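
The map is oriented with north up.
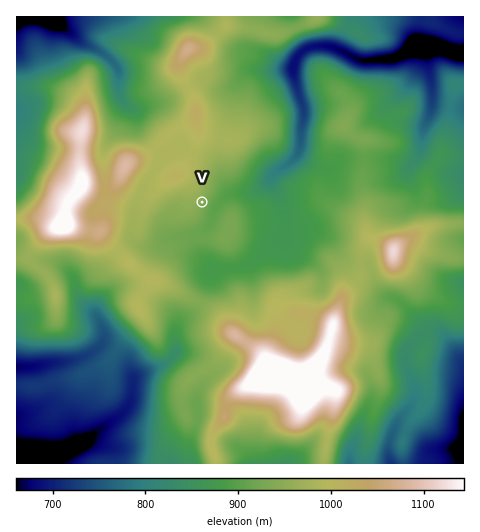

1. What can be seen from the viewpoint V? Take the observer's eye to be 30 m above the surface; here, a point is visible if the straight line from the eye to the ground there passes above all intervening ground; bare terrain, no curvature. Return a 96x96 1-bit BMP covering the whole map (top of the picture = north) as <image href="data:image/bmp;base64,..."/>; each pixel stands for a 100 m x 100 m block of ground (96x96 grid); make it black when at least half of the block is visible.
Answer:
<image width="96" height="96" href="data:image/bmp;base64,Qk2+BAAAAAAAAD4AAAAoAAAAYAAAAGAAAAABAAEAAAAAAIAEAAATCwAAEwsAAAIAAAAAAAAA////AAAAAAAAAAAAAAAAAAAAAAAAAAAAAAAAAAAAAAAAAAAAAAAAAAAAAAAAAAAAAAAAAAAAAAAAAAAAAAAAAAAAAAAAAAAAAYAAAAAAAAAAAAAAAMAAAAAAAAAAAAAAAMAAAAAAAAAAAAAAAOAAAAAAAAAAAAAAAHAAAAAAAAAAAAAAADgAAAAAAAAAAAAAADgAAAAAAAAAAAAAADAAAAAAAAAAAAAAADAAAAAAAAAAAAAAADgAAAAAAAAAAAAAABwAAAAAAAAAAAAAAAOAAAAAAAAAAAAAMADAAAAAAAAAAAAAHABwAAAAAAAAAAAAHgB+AAAAAAAAAAAADwA//gAAAAAAAAAAAgA//wAAAAAAAAAAAAA//4AAAAAAAAAAAAA//8AAAAAAAAAAAAA//8AAAAAAAAAAAAA//+AAAAAAAAAAAAB/4eAAAAAAAAAAAAD/weAAAAAAAAAAA///wPAAAAAAAAAAAf//wPAAAAAAAAAAAf//wfAAAAAAAAAAAf//4fgAAAAAAAAAAP////gAAAAAAAAAAP////gAAAAAAAAAAf////wAAAAAAAAAB////3wAAAAAAAAAD///8DwAAAAAAAAAP///+D4AAAAAAAAA/////j4AAAAAAAAH/////3+AAAAAAAAf//4////DAAAAAAA//+AP///HAAAAAAB//4AH///HgAAAAAD//wAB///HgAAAAAH//gAA///PgAAAAAP//AAAf//PgAAAAB///AAA////gAAAAD////wA////wAAAAD4///4A////wAAAHD4///4A///z+AAAHj8///4B///gPAAAPh8///8D///gB4AAHh8f//8H///gAAAAHh8f//8P///gAAAAHx8P//8f///gAAAAH48P///////gAAAAD48H///////gAAAAB8cD///////gAAAAA8eB///////gAAAAA4OA///D///gAAAAA4OAf//B///gAAAAA4HAP//A///gAAAAAwHAB//Af//gAAAAAAHAAf/AH//gAAAAAADgAf/AD//gAAAAAABAAf//B//gAAAAAAAAAf//h//wAAAAAAAAAf//g///AAAAAAAAA///g//+AAAAAAAAA/gfAf/wAAAAAAAAA4APAf+AAAAAAAAAAwAAAf4AAAAAAAAABwAAAP4AAAAAAAAABwAAAP4AAAAAAAAAAAAAAH4AAAAAAAAAAAAAAH4AAAAAAAAAAAAAAD4AAAAAAAAAAAAAAD4AAAAAAAAAAAAAAD4AAAAAAAAAAAAAADwAAAAAAAAAAAAAADgAAAAAAAAAAAAAABAAAAAAAAAAAAAAAAAAAAAAAAAAAAAAAAAAAAAAAAAAAAAAAAAAAAAAAAAAAAAAAAAAAAAAAAAAEAAAAAAAAAAAAAAAGAAAAAAAAAAAAAAADAAAAAAAAAAAAAAAAAAAAAAAAAAAAAAAAAAAAAAAAAAAAAAAAAAAAAAAAAAAAAAAAAAAAAAAAAAAAAAAAAAAAAAAAAAAAAAAAAAAAAAAAAAAAAAAAAAAAAAAAAA="/>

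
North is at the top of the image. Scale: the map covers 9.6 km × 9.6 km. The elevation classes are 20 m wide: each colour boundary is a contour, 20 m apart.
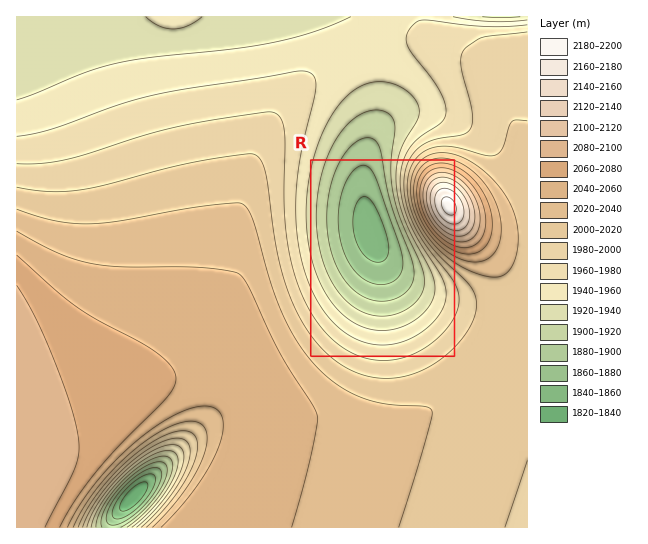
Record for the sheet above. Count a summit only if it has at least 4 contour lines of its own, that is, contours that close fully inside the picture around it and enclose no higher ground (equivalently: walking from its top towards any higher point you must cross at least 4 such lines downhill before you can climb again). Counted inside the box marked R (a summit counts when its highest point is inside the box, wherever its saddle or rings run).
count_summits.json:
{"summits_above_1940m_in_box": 1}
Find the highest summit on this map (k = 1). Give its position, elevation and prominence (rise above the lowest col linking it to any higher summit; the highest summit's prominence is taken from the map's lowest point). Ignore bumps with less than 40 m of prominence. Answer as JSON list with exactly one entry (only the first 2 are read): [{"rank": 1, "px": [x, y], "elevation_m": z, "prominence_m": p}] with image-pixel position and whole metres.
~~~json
[{"rank": 1, "px": [449, 206], "elevation_m": 2188, "prominence_m": 364}]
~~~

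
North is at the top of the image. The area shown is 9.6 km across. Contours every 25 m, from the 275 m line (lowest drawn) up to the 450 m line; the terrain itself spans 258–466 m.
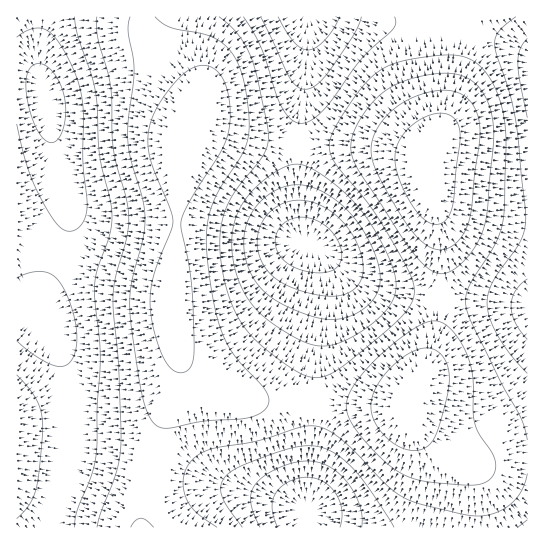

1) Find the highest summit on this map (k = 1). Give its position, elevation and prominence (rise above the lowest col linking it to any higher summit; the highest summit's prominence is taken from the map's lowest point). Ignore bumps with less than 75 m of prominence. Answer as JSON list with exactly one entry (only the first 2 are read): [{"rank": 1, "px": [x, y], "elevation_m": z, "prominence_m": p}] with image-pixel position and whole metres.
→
[{"rank": 1, "px": [427, 174], "elevation_m": 466, "prominence_m": 208}]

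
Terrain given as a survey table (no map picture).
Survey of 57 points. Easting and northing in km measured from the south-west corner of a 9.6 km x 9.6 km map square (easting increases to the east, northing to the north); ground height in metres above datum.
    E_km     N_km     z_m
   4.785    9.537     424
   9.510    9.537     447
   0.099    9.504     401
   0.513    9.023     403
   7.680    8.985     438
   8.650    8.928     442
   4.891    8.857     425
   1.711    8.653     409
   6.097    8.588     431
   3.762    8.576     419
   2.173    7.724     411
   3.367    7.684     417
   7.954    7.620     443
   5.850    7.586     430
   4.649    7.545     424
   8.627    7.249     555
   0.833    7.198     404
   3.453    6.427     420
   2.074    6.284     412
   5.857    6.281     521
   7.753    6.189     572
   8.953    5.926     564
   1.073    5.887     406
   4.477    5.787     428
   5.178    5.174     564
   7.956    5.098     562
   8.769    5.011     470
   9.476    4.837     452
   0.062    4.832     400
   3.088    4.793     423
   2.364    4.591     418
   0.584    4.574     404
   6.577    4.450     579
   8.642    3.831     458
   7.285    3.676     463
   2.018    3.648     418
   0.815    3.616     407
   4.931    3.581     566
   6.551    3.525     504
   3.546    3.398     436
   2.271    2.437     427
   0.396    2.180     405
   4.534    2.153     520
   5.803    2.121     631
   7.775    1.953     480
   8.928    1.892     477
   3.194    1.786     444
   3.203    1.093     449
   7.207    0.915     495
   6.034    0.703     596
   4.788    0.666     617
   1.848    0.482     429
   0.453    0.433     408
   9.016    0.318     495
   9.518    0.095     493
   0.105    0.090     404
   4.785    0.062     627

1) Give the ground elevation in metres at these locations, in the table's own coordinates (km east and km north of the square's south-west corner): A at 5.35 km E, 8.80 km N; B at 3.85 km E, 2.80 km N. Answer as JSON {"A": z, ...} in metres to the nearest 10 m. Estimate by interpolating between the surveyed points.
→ {"A": 430, "B": 440}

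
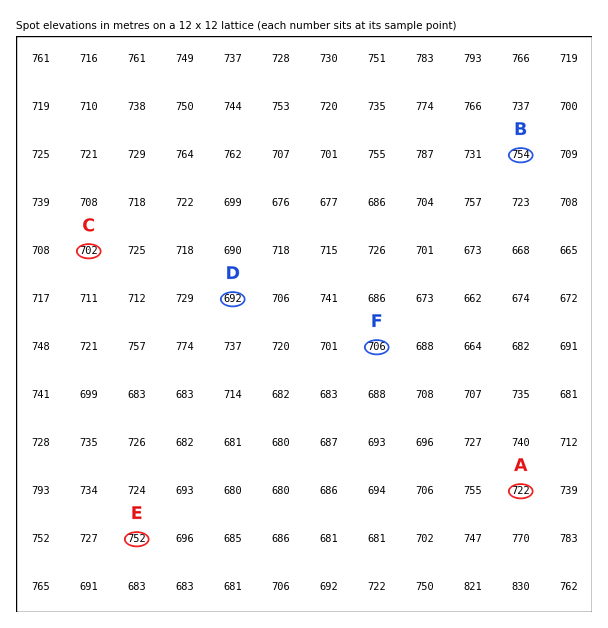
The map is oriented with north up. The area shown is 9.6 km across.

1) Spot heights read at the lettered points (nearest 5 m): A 720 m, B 755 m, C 700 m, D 690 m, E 750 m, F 705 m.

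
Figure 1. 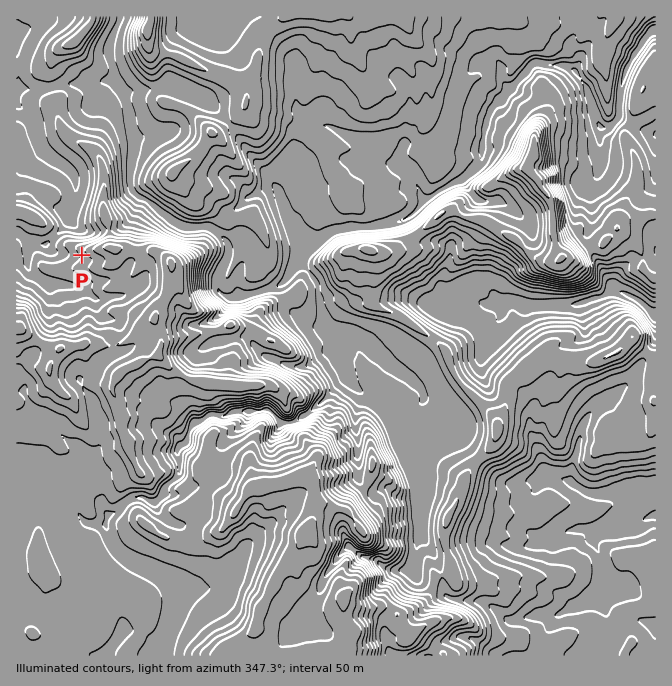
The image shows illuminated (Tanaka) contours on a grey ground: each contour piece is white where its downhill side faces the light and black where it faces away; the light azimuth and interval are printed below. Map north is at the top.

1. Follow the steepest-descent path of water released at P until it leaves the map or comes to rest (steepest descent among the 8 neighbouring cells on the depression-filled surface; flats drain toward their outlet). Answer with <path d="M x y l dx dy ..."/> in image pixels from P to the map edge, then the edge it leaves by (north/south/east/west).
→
<path d="M82 255l-18 0-2-2-5 0-3-1-6-5 0-4 2-3 17-17 0-10 3-3 4-7 0-3 1-2 0-20-1-3-12-12-10-5-10-10-4-6 0-5-1-2 0-7-2-1 0-4-1-3-17-17"/>
exit: west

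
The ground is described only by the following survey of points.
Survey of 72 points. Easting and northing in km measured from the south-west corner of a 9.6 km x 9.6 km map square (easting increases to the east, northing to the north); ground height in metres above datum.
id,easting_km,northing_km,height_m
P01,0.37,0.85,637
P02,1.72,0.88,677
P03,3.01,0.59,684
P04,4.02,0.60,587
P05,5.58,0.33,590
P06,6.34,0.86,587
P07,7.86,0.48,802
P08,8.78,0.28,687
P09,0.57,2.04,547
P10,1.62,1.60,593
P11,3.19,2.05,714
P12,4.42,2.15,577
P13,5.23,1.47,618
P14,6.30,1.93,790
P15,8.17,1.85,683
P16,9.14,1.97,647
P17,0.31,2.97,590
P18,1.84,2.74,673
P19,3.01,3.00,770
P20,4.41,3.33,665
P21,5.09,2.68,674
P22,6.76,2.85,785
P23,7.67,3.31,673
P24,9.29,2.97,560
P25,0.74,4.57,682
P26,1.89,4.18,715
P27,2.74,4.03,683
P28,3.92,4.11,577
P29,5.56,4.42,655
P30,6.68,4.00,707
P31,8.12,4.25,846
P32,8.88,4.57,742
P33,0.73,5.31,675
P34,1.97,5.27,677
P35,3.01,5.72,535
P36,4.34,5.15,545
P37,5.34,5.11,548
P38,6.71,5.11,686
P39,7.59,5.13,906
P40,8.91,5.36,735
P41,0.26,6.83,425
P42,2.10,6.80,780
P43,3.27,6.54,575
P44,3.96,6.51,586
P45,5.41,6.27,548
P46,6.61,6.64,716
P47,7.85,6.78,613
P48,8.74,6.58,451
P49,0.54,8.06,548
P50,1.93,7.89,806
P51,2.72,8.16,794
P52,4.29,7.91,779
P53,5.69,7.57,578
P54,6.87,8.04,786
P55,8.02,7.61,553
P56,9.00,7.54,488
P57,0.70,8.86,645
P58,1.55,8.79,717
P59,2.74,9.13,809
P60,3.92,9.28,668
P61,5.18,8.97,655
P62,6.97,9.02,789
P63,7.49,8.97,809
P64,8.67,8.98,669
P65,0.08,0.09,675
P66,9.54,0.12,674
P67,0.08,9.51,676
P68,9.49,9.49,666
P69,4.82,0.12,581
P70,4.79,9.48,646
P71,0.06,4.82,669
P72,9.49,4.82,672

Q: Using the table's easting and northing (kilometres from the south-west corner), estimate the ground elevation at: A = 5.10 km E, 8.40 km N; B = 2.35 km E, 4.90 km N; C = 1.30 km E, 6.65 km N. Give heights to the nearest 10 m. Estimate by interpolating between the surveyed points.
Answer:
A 670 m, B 670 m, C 690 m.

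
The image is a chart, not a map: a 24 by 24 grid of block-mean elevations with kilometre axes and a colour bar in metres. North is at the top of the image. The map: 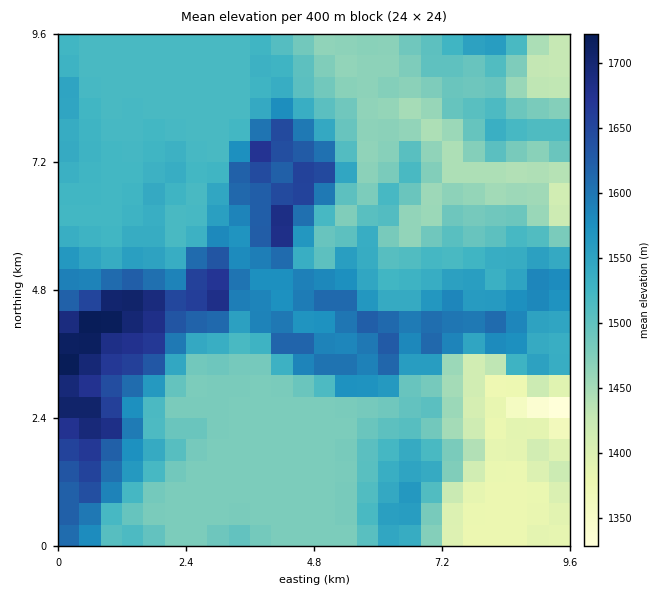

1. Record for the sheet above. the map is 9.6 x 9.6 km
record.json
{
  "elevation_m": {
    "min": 1315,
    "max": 1735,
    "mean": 1525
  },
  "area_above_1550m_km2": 27.2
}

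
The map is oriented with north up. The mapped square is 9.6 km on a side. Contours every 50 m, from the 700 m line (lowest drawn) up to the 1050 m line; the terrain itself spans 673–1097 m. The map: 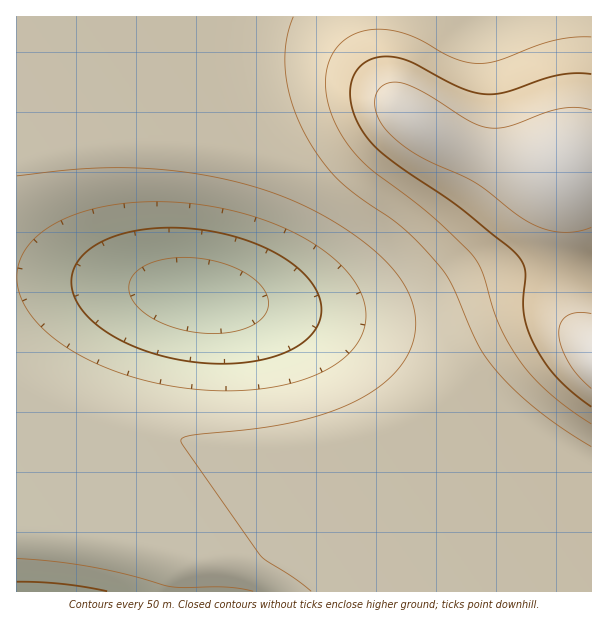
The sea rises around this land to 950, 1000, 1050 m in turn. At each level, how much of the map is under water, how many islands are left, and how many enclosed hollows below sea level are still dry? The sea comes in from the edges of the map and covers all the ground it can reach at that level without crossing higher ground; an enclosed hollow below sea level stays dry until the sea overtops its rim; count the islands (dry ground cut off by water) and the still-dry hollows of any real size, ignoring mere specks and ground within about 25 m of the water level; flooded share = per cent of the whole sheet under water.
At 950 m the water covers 82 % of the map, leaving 0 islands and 0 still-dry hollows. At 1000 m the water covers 88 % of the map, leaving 0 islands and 0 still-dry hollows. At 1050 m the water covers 94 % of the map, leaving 0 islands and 0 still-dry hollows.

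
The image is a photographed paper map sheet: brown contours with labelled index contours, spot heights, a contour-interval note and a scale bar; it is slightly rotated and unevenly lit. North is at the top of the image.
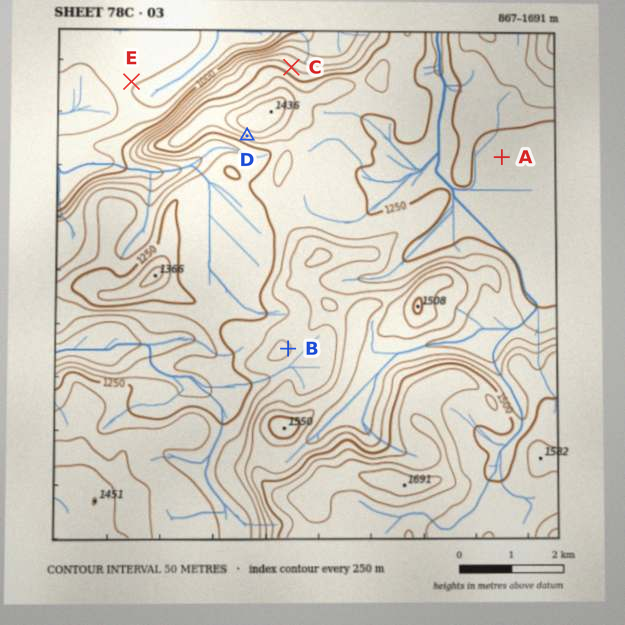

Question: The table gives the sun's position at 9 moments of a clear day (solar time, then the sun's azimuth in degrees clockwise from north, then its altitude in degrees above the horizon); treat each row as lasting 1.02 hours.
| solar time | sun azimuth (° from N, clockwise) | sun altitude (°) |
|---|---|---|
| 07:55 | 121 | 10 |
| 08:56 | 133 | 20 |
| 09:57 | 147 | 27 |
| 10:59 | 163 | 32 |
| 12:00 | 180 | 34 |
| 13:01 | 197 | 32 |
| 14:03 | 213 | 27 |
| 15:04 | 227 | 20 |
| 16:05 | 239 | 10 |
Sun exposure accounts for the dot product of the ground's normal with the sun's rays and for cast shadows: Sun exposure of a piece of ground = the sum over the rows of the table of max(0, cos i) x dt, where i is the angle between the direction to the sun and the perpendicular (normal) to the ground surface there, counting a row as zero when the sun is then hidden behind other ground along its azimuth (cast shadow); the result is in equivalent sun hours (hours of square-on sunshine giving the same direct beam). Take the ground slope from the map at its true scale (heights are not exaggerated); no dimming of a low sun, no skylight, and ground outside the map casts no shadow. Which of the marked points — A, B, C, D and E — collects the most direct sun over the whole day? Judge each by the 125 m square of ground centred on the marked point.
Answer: D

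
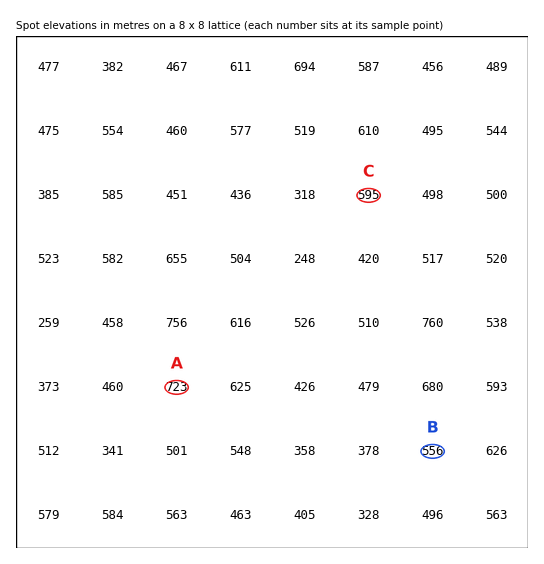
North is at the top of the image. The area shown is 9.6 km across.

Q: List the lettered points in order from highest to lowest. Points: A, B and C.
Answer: A C B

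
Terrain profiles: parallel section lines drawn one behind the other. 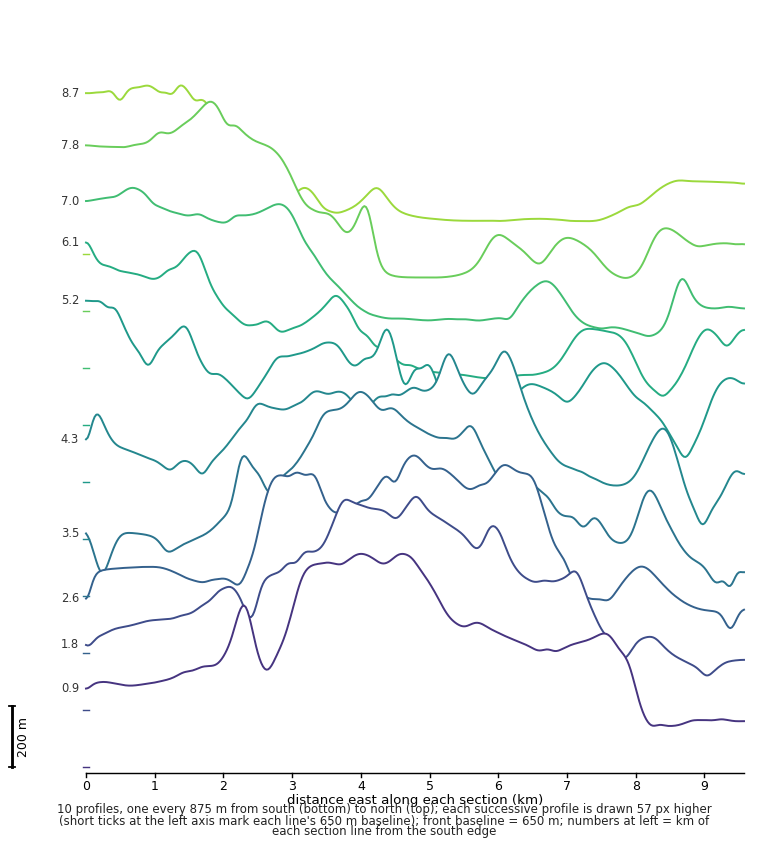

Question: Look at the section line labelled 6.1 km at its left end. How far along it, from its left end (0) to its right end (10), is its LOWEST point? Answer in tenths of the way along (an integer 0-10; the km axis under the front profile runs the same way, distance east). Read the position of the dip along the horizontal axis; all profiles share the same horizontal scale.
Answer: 9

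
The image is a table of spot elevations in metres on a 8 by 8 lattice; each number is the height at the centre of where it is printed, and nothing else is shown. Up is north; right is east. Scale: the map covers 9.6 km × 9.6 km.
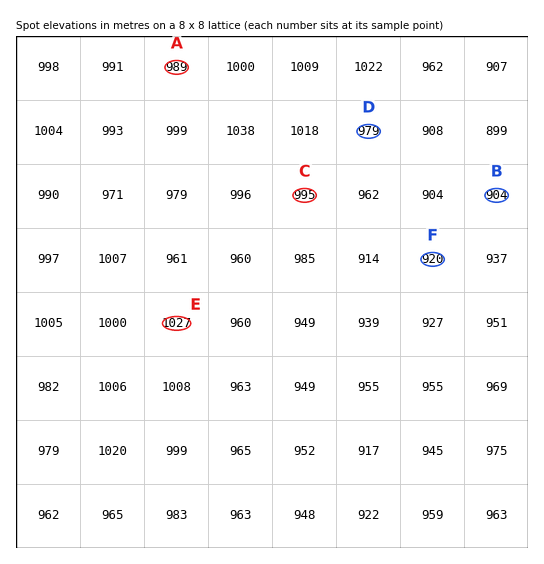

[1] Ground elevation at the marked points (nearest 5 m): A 990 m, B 905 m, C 995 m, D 980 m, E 1025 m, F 920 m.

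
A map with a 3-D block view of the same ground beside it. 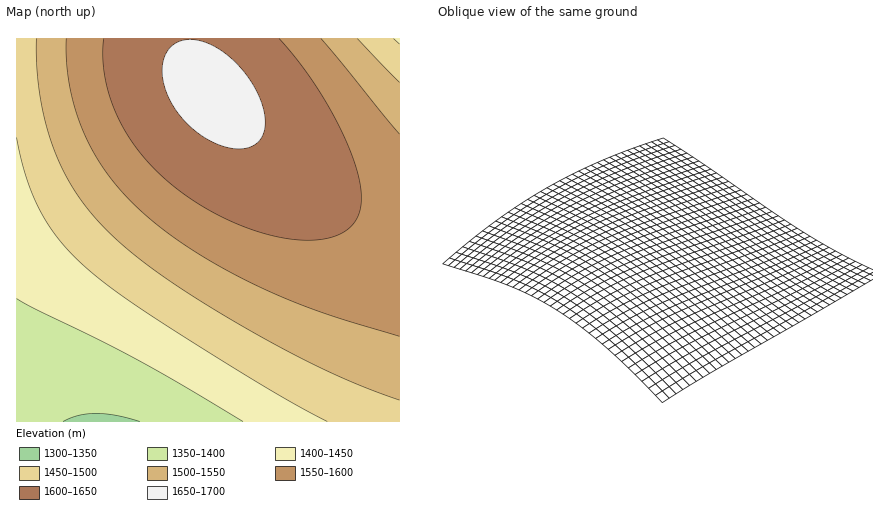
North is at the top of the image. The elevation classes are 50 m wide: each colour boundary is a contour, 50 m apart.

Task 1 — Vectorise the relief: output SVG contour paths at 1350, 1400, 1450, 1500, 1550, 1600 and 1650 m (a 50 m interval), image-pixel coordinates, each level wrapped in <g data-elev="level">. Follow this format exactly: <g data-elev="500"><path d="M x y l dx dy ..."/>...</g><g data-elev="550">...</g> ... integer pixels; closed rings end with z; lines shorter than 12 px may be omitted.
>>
<g data-elev="1350"><path d="M63 422l15-7 18-2 20 2 24 7"/></g><g data-elev="1400"><path d="M16 299l122 61 105 62"/></g><g data-elev="1450"><path d="M16 137l10 39 14 34 18 28 24 26 35 28 53 36 96 60 61 34"/></g><g data-elev="1500"><path d="M400 82l-43-44"/><path d="M36 38l1 28 3 28 5 28 8 26 10 22 12 22 15 20 18 19 23 21 29 23 36 24 44 26 86 45 36 16 38 14"/></g><g data-elev="1550"><path d="M400 134l-79-96"/><path d="M66 38l1 24 3 26 6 24 8 22 11 22 14 20 15 19 20 18 22 19 27 18 31 19 32 16 62 26 82 25"/></g><g data-elev="1600"><path d="M104 38l-1 18 2 20 4 18 7 20 9 18 11 16 14 16 16 15 18 16 22 13 22 12 22 9 22 7 22 3 18 1 18-2 10-4 8-4 6-6 4-8 3-18-3-24-12-32-19-38-22-34-26-32"/></g><g data-elev="1650"><path d="M233 148l11 1 8-3 8-5 3-7 2-10-1-10-8-24-18-25-10-9-12-8-10-6-12-2-10 0-8 3-9 9-5 14 2 18 7 18 11 16 16 15 18 10z"/></g>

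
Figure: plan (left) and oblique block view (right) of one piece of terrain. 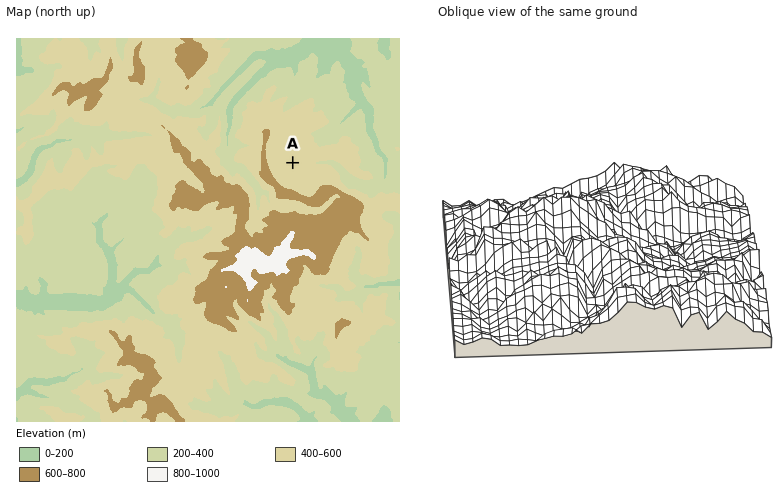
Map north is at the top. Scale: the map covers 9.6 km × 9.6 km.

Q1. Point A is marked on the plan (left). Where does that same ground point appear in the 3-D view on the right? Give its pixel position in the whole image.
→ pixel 538 267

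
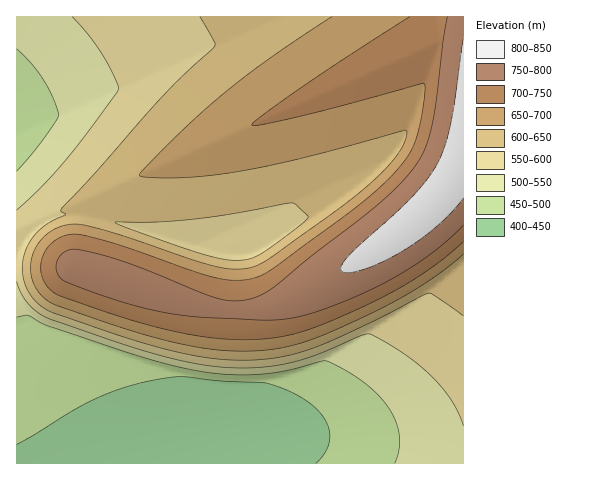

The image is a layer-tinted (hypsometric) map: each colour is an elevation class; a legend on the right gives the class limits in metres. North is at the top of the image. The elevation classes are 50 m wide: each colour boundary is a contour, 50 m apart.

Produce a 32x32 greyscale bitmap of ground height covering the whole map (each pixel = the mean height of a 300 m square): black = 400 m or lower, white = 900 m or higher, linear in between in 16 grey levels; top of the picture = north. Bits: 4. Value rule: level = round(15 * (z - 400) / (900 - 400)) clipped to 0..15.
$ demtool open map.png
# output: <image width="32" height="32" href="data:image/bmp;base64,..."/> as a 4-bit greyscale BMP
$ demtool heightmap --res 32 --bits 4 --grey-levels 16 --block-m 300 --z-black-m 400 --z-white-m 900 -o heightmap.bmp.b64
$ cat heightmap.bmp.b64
<image width="32" height="32" href="data:image/bmp;base64,Qk12AgAAAAAAAHYAAAAoAAAAIAAAACAAAAABAAQAAAAAAAACAAATCwAAEwsAABAAAAAAAAAAAAAAABEREQAiIiIAMzMzAERERABVVVUAZmZmAHd3dwCIiIgAmZmZAKqqqgC7u7sAzMzMAN3d3QDu7u4A////ABERERERERERERERIiIzNEQRERERERERERERESIiMzREIhEREREREQEREREiIjM0RCIiERERERERERERIiMzREQiIiEREREREREREiIjM0RFIiIiIhEREREREiIjMzREVSIiIiIiIiMzMzMiMzNERVUiIiIiI0VWZmZlVDNERFVVMzMzNFZ3iIiIiHZUREVVVTMzRWeImZqqqqmYh1VVVWY0VniJmqqqu7u7qpmHZVZmRniZqru7u7u7u7u6qYdmZliaq7u7u6qqqru8y7qphmZoq7u7u6qZmImqvMzMuph2aKu7uqqYh2ZniavMzMu6l1iaqqmYdmVVVmiavMzMy6lWiZiHZmZVVVZmeau8zMy6VWd2ZmZmZmZmZmeJq8zcy1VmZmd3d3ZmZmZmaJq8zcxEVmZ3d3d3d3d2ZmZ5q8zcNFVmd3iIh3d3d3d2Z5q8zTNFVmd3iIiIiId3d3d5q80zRFVmd3iIiIiIiId3eJvMIzRFVmd3iJmZmIiIiIeazCIzRFVmd3iJmZmZmIiIirwjM0RVVmd3iImZmZmZmIq8IzNERVZmd3iImZmpmZmavDMzREVVZmd3iImZmqqpmbwzNERFVVZmd3iIiZmaqqq8M0REVVVWZmd3eIiZmaqqvDRERVVVZmZmZ3eIiJmZqqxERFVVVWZmZmZ3d4iImZqr"/>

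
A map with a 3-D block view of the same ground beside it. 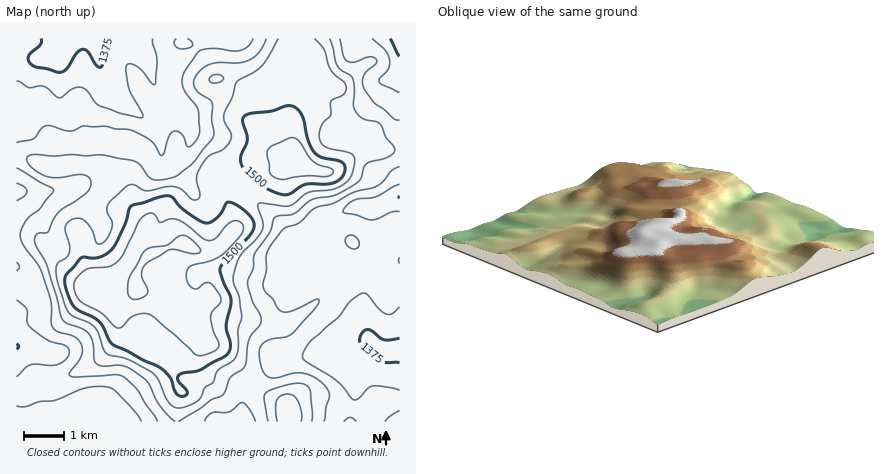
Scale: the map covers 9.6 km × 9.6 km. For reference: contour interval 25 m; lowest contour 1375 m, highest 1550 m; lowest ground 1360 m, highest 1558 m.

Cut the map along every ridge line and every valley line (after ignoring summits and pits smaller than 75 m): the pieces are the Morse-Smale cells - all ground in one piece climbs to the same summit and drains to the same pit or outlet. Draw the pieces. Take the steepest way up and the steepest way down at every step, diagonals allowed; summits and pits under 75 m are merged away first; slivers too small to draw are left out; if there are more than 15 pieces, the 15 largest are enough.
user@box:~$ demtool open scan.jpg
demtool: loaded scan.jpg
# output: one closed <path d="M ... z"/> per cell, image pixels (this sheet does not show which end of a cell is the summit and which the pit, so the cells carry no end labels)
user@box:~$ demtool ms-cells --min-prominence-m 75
<path d="M298 38l-282 0 0 384 161 0 0-14 4-16-7-12-1-18 4-8 13-14 2-10-10-8-18 22-10 7-4 0-14-8-14-15-5-12-1-8 21-18 0-18 6-12 7-7 32-10 18 8 12 0 6-3 10-10 6-8 0-12-6-14-12-18 2-3 34-21 16-2 12-6 14 0-2-4-2-36 12-32-16-7-4-5 0-4 6-12 10-6z"/><path d="M382 149l-20 1-20 15-14 7-20-4-18-15-10 1-16 7-12 1-36 22 15 26 4 14-3 10-14 14-6 3-12 0-18-8-30 9-6 4-10 18 1 16 9 2 14 6 32 32-2 10-13 14-4 8 1 18 7 12-4 16 1 14 222 0 0-272z"/><path d="M400 38l-102 0 0 10-10 6-5 8-1 8 8 7 12 5-11 26-1 18 3 26 11 14 24 6 8-3 18-14 10-6 36 1z"/><path d="M142 291l-6 0-16 11-4 6 0 4 6 16 18 18 10 5 4 0 21-19 7-10-22-24z"/>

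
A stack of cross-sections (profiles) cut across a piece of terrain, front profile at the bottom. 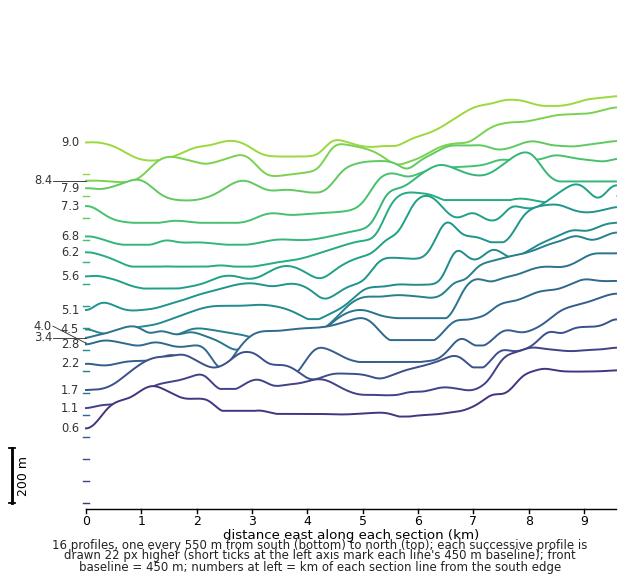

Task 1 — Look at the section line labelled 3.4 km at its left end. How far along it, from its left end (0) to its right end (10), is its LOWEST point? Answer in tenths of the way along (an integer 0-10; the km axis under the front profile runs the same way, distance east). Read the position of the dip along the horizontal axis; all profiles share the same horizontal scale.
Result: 3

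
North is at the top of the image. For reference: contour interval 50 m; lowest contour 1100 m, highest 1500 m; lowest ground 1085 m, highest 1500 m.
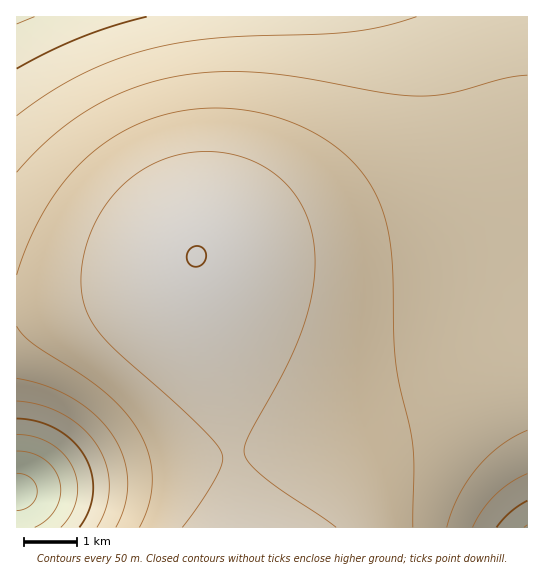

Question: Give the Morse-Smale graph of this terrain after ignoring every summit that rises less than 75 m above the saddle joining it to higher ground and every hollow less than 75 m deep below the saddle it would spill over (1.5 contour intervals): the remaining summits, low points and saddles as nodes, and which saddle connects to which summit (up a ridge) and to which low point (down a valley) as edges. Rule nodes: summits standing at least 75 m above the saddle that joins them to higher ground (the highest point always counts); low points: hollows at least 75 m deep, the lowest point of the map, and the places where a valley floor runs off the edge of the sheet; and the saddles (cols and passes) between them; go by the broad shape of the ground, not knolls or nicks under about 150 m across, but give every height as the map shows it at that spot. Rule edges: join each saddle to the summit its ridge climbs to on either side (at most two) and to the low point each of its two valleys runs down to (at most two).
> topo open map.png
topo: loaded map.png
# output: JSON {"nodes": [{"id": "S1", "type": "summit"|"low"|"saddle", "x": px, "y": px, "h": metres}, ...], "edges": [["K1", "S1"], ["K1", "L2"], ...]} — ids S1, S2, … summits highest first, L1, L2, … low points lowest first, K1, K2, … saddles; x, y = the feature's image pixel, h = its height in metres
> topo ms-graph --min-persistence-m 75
{"nodes": [
{"id": "S1", "type": "summit", "x": 197, "y": 257, "h": 1500},
{"id": "L1", "type": "low", "x": 18, "y": 493, "h": 1085},
{"id": "L2", "type": "low", "x": 17, "y": 17, "h": 1192},
{"id": "L3", "type": "low", "x": 527, "y": 527, "h": 1195},
{"id": "K1", "type": "saddle", "x": 233, "y": 455, "h": 1450},
{"id": "K2", "type": "saddle", "x": 17, "y": 303, "h": 1403}],
"edges": [["K1", "S1"], ["K1", "L1"], ["K1", "L3"], ["K2", "S1"], ["K2", "L1"], ["K2", "L2"]]}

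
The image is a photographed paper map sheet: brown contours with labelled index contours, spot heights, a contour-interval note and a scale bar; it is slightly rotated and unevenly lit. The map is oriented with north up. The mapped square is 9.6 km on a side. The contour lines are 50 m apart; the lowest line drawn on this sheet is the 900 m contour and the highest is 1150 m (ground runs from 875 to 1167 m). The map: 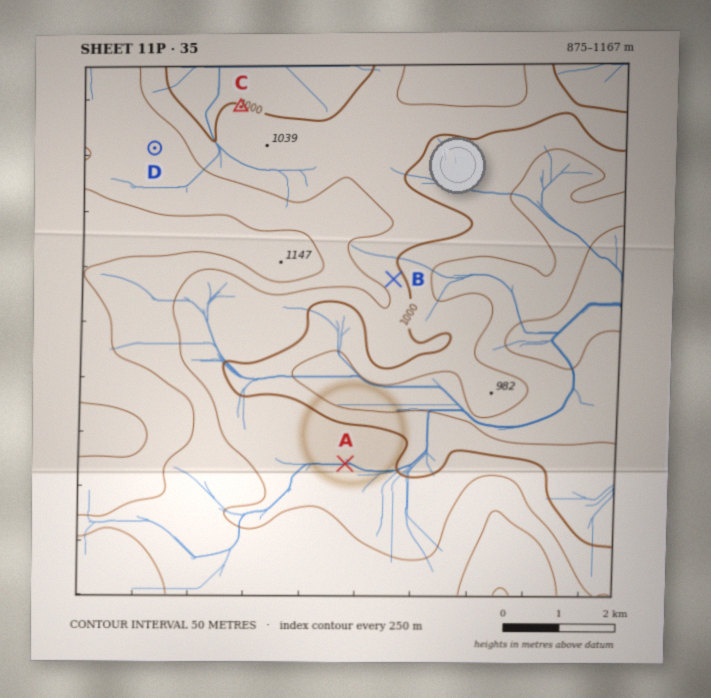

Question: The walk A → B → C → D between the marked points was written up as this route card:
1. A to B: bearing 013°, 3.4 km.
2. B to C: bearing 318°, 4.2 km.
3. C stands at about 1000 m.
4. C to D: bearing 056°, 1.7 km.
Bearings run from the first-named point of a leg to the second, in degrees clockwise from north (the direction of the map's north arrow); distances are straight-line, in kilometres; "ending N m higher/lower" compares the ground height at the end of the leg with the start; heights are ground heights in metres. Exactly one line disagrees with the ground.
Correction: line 4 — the bearing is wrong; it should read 245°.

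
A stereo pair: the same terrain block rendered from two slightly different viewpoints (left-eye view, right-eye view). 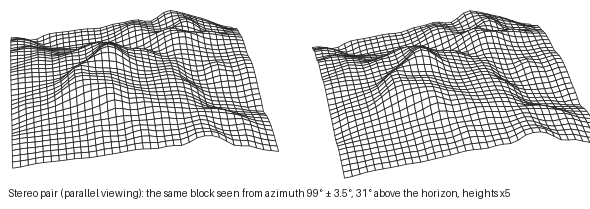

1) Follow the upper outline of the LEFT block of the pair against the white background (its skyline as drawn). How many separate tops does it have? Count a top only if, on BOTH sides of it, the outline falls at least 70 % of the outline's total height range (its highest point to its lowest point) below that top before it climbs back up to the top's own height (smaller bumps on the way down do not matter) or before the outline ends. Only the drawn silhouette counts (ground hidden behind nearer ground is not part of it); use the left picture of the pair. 0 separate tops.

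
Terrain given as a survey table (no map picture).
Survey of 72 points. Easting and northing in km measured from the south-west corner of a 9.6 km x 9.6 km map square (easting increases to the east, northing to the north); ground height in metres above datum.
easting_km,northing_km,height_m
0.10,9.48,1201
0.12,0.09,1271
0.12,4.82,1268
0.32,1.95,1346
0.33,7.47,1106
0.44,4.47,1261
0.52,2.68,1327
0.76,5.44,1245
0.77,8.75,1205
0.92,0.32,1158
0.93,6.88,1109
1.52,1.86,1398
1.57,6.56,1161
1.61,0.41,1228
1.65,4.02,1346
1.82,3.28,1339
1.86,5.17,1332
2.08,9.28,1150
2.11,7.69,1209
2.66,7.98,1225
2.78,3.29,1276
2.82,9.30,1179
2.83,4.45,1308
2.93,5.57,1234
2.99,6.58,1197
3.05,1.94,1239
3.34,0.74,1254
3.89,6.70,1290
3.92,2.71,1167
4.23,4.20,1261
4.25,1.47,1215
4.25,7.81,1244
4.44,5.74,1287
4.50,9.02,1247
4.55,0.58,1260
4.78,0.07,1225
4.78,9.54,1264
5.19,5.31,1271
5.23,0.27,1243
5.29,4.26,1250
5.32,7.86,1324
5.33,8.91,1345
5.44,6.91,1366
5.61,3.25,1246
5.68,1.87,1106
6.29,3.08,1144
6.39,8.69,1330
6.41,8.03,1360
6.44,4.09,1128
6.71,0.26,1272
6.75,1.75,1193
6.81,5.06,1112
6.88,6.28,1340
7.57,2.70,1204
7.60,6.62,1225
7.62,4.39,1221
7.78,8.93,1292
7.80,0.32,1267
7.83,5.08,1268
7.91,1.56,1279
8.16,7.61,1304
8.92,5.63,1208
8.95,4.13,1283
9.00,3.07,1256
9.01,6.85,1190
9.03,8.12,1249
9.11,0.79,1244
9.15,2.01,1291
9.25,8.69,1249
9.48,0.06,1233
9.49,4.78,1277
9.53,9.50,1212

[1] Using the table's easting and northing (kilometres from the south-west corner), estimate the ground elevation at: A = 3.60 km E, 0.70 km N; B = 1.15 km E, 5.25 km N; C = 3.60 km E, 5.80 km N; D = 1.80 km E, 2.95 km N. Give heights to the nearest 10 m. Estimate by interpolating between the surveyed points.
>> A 1260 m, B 1270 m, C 1260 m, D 1320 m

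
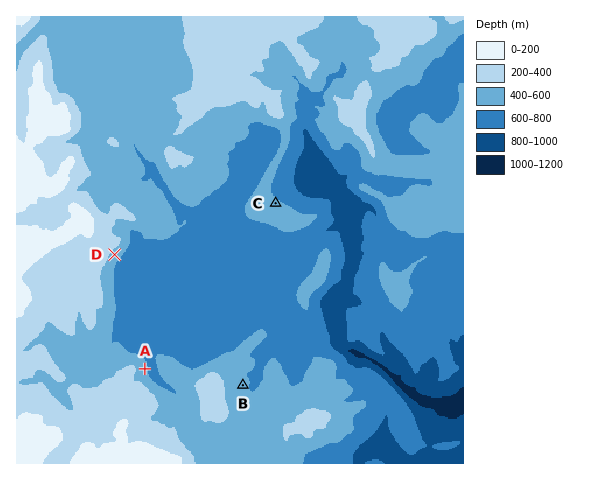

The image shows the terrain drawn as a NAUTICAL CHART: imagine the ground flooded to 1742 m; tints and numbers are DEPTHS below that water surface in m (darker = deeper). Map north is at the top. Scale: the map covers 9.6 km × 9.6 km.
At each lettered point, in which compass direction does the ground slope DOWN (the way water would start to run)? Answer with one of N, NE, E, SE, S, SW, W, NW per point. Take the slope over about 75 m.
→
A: E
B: E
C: NE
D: SE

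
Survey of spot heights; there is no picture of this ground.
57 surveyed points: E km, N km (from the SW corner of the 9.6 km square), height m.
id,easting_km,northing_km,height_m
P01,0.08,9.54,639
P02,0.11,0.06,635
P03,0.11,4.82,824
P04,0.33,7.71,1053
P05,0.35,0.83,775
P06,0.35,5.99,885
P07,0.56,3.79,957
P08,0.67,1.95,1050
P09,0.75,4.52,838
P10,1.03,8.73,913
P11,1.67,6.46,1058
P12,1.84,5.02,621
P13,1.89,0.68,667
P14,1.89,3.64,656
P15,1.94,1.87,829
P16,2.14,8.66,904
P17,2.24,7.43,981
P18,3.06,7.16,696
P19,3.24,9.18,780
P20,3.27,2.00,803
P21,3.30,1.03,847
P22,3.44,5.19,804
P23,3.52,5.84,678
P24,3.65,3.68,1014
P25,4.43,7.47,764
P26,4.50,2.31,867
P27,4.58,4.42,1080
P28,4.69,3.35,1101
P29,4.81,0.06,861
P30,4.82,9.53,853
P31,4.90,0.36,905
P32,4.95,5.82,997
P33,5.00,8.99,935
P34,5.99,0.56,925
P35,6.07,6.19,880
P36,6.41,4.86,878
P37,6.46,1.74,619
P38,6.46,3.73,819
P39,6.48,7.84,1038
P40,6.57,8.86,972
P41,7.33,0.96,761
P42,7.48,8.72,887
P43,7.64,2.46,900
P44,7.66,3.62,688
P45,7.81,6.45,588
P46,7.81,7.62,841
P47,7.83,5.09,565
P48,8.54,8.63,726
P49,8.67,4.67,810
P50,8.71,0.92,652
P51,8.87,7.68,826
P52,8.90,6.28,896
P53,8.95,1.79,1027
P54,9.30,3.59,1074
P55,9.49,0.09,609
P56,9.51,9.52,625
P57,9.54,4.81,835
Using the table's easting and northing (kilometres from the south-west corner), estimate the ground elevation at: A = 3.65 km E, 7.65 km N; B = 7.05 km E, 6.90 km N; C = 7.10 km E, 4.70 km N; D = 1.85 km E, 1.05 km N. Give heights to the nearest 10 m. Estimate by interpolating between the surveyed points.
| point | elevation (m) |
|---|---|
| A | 730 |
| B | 830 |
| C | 700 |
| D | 680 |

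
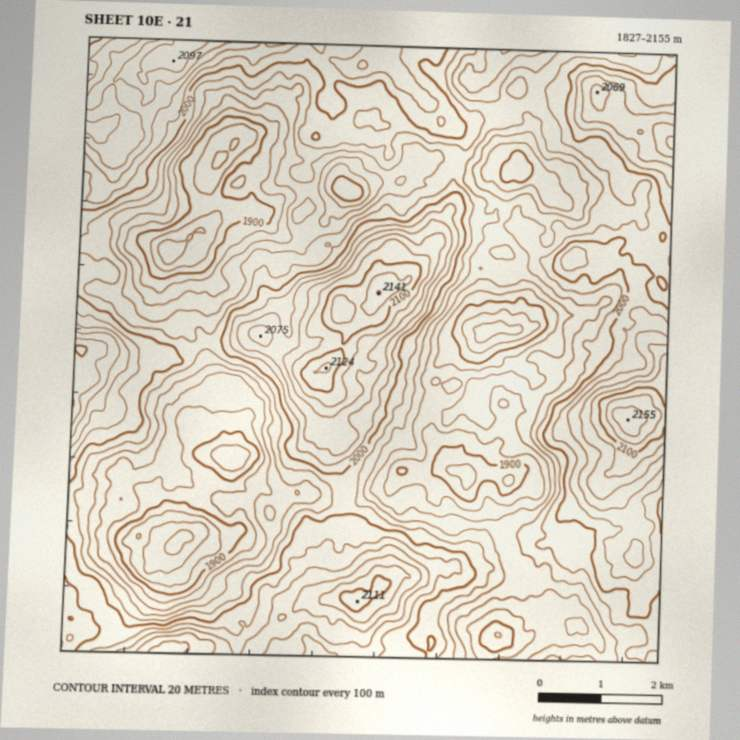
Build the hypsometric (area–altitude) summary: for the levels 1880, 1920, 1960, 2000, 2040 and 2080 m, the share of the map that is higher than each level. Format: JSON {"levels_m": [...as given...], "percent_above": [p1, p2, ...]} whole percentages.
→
{"levels_m": [1880, 1920, 1960, 2000, 2040, 2080], "percent_above": [96, 85, 62, 38, 18, 6]}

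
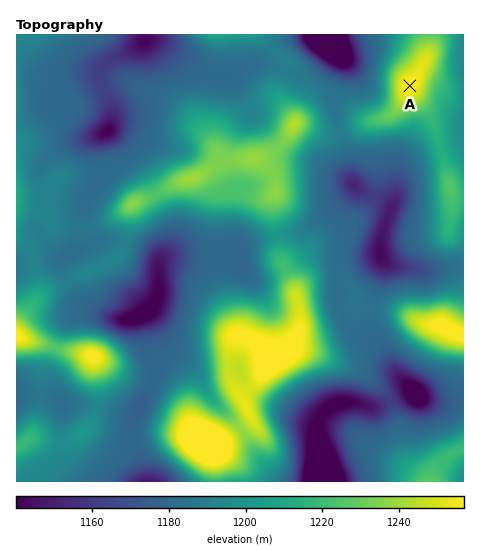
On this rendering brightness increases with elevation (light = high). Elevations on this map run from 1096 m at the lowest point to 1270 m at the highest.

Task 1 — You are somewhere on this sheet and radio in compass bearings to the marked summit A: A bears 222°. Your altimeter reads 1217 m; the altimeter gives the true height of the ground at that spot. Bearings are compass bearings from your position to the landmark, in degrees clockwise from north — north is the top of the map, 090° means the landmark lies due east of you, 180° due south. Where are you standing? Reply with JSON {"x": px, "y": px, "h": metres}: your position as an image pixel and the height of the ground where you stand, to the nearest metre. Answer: {"x": 448, "y": 44, "h": 1217}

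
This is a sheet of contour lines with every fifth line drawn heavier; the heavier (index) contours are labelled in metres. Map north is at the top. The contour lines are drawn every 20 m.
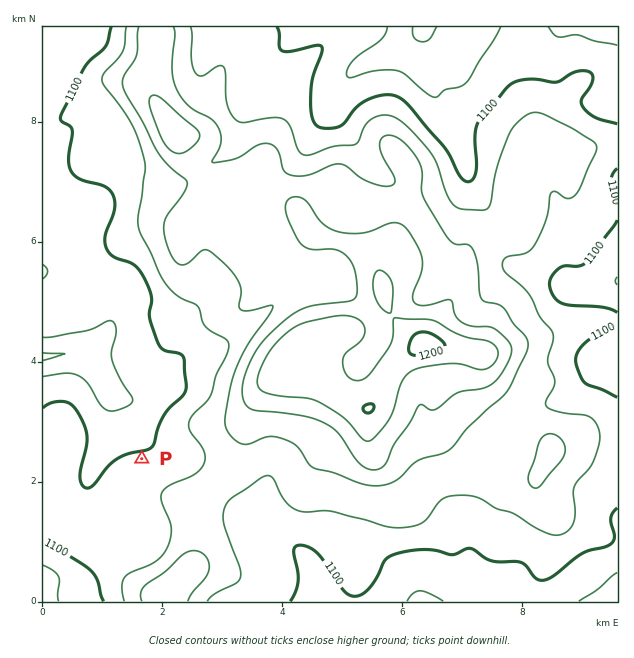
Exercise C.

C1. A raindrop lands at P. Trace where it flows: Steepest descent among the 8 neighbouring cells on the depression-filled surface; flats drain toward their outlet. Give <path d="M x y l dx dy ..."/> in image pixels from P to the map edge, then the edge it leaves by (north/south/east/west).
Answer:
<path d="M142 459l0-14-24-24 0-16-8-9-6-14-3-3-3-6-19-19-18 0-2 1-10 0-2 2-4 0"/>
exit: west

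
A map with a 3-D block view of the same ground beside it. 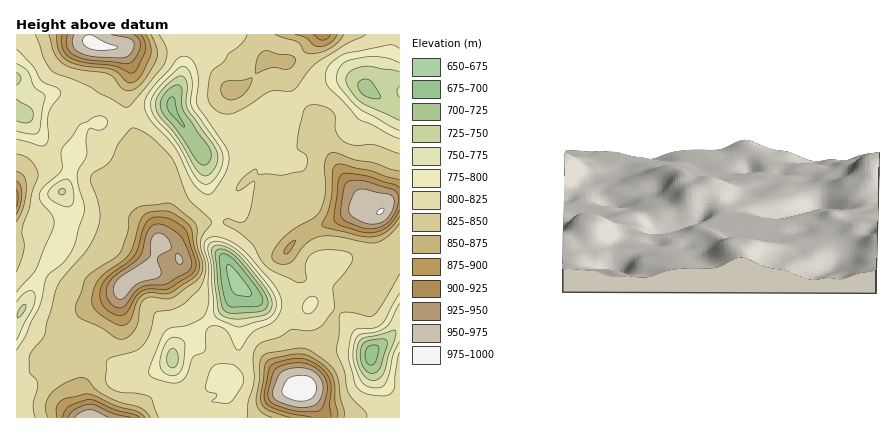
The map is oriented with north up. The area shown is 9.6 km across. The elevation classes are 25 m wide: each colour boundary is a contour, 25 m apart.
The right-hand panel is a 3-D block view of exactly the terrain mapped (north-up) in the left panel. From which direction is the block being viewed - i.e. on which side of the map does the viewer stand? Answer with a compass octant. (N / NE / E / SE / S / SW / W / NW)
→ E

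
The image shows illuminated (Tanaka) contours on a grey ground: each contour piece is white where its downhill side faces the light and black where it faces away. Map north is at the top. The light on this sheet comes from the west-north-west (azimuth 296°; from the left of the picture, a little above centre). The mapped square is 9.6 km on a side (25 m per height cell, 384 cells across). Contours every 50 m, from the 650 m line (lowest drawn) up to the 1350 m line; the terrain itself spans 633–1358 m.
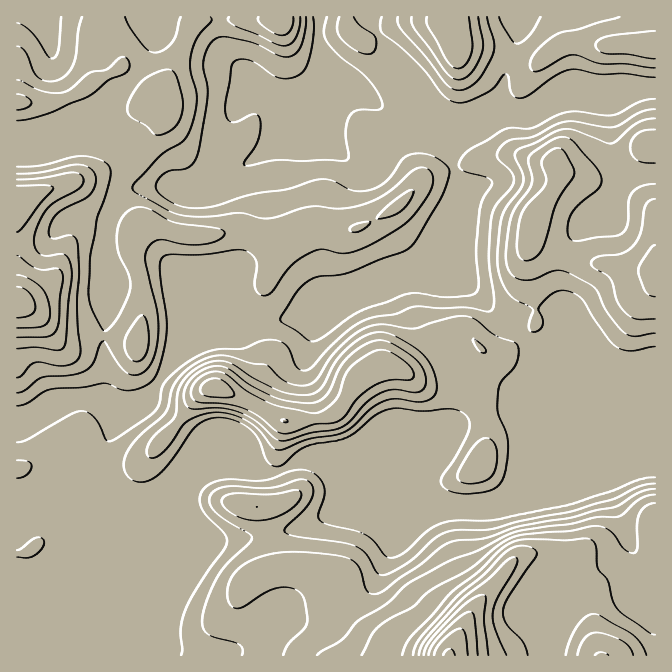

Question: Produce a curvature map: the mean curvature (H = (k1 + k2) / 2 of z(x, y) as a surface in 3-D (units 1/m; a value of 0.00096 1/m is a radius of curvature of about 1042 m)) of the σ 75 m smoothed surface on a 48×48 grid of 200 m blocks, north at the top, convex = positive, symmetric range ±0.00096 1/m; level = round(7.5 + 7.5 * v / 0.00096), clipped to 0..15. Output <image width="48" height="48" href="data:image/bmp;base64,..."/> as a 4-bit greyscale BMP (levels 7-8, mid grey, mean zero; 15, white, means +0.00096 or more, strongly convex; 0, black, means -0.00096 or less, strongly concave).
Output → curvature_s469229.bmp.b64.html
<image width="48" height="48" href="data:image/bmp;base64,Qk32BAAAAAAAAHYAAAAoAAAAMAAAADAAAAABAAQAAAAAAIAEAAATCwAAEwsAABAAAAAAAAAAAAAAABEREQAiIiIAMzMzAERERABVVVUAZmZmAHd3dwCIiIgAmZmZAKqqqgC7u7sAzMzMAN3d3QDu7u4A////AHaXd3d3VnZUVneJmHeIVL/7dnmER73NpXd3d3d3ZpmYdnh3d2eag1v/lmhmRquqhHd3d3d3dZqql2ZmZ3eKlRTPtURXZZl2ZHd3d3d3dImZqFVniIdnlzFv+CJ3dXl1VXd3d3d3dliauWVWeJdFmoVJ/3JXd2mFVmZ3d3d3d0aKzKh4iapTi6hUj/c2Z3iXZ4ZXd3d3d2N5vMu6qrtzR5l0Ov5UepeIaLt1Z3d3d3VGeJmqqquDE3mXRv/qrLh2aIupl3d3d3c0RVVneIhlY1m6da/9y9uGaGmZh3d3d3U1VUMzRERXd0V3U0iKqb2miWeHd3d3d3SKvMp0NXd3d3VDMgACRYuYvWZ2d3Z3Z1bv///8ZXd3d3dlVnZDEBRX33dnd3aIVWXOyGffpXd3d3Z3ZVd3d1MRa7lmd2irlFUzIRE4Vnd3d3af/FZ3d3d1IbqHdlisyDZ1U2cjZ3d3d3c6/mV3d3d3d3mpqGac7FN3cmtQE1d3d3dUzXV3d3iHd0aKqmRZ75JGIF3YVTFnd3dzi3Z3d3d3h3ZXmWZDfMUABL////YFdmd1eFd3d3d3iFZ2d3d0Bctmr/7LrvtBEkRXmGd3d3d3d5RFVmZVJd///6ZUR9yGWcmIiGd3d3d3eNZEVVaGI6//tUQyJ965nuhXh2d3d3d3d6Z6qFa8UErug1dSN93e/7VGiIZ3h3d3d2SNyEbvgAJ4ZquENqzP2mRWrLd3d3d2VWabhlfvo0MSJquVM3rMhUVp24d3d3dXdIvZVlautFd2VFVWYzeqZXm+1UeYd3VpqN3YVVSOtFd3dVVXd0JWabq8lFeId2WKqfyoU2V9o1d3aKlXd3ZDSHRENHh2ZkaaqtmbYmZsk2d3arpld3d3ZUVVJJmHRFaJmZevg2Z8glZ2WKqGVVZ3d3d3NauoZ5mJmYWOk2aaUjMzV4iYZ4ZVZ3d3Nr25ib25qpQ6pFaoRpqoZ4iZd5l2Znd3Np3JdomGi6UWp1a7i//9qZmZibyoZld3NYvaZVZTW7cjZ1W/7Lu7uYmZmbzLl0Z3Rov8ZGdkXNpDRmWdpTRXmHeJh3it+2R3Vor9hVd1ff/aiXRVMiI0aId4mXZX37VXZVasqGZ2i7z//YZWNGZVVnh3qnQzbflXYxBZqpiHZiJZ7JiKZYh2ZmdmZlRVSNpnh0Scu6hmVDMRRWd6lol3d3dmZmaJd4dpurzf+3ZWqnd2VWd3qIhmiHd3d3iZh2VWd6t6/Yh47kVnd3dWq6dWeId3d3iYdmZmVWUTq5hnzJdlVneamrlVeId3d3iGZ3ZmVVVCNlQziv7bllWMubplZ4d3d3dmiGV3VnhlVEVTRrh5zIVYuql2Z3d3d3dYl0WadmmUV3ZmQ5Qkm6l2m5dmZ2Z2d3VphTXNhUfJQzQyNLYzeXq3aqZFVUaHVkaYVEj/pkXOpmmXi8dFiWimR7hDQ0i3NIu2RWrvuGV82q793pVVmXmVNqpld434F9yGaKu8p2VXqZu7qmZmmap1V6y73u/6B9hXrNy8lUVndlVERg=="/>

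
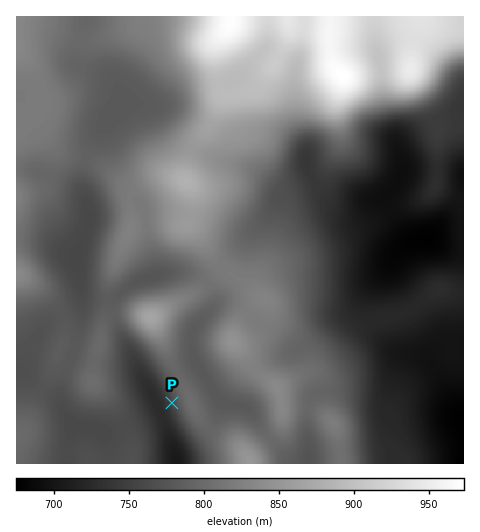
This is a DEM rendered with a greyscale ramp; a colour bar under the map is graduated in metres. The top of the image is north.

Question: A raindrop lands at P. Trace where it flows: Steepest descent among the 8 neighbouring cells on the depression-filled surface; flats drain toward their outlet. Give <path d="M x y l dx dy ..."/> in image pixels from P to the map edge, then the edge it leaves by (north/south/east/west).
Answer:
<path d="M172 403l-14 0 0 4 4 9 2 5 2 4 9 28 1 10"/>
exit: south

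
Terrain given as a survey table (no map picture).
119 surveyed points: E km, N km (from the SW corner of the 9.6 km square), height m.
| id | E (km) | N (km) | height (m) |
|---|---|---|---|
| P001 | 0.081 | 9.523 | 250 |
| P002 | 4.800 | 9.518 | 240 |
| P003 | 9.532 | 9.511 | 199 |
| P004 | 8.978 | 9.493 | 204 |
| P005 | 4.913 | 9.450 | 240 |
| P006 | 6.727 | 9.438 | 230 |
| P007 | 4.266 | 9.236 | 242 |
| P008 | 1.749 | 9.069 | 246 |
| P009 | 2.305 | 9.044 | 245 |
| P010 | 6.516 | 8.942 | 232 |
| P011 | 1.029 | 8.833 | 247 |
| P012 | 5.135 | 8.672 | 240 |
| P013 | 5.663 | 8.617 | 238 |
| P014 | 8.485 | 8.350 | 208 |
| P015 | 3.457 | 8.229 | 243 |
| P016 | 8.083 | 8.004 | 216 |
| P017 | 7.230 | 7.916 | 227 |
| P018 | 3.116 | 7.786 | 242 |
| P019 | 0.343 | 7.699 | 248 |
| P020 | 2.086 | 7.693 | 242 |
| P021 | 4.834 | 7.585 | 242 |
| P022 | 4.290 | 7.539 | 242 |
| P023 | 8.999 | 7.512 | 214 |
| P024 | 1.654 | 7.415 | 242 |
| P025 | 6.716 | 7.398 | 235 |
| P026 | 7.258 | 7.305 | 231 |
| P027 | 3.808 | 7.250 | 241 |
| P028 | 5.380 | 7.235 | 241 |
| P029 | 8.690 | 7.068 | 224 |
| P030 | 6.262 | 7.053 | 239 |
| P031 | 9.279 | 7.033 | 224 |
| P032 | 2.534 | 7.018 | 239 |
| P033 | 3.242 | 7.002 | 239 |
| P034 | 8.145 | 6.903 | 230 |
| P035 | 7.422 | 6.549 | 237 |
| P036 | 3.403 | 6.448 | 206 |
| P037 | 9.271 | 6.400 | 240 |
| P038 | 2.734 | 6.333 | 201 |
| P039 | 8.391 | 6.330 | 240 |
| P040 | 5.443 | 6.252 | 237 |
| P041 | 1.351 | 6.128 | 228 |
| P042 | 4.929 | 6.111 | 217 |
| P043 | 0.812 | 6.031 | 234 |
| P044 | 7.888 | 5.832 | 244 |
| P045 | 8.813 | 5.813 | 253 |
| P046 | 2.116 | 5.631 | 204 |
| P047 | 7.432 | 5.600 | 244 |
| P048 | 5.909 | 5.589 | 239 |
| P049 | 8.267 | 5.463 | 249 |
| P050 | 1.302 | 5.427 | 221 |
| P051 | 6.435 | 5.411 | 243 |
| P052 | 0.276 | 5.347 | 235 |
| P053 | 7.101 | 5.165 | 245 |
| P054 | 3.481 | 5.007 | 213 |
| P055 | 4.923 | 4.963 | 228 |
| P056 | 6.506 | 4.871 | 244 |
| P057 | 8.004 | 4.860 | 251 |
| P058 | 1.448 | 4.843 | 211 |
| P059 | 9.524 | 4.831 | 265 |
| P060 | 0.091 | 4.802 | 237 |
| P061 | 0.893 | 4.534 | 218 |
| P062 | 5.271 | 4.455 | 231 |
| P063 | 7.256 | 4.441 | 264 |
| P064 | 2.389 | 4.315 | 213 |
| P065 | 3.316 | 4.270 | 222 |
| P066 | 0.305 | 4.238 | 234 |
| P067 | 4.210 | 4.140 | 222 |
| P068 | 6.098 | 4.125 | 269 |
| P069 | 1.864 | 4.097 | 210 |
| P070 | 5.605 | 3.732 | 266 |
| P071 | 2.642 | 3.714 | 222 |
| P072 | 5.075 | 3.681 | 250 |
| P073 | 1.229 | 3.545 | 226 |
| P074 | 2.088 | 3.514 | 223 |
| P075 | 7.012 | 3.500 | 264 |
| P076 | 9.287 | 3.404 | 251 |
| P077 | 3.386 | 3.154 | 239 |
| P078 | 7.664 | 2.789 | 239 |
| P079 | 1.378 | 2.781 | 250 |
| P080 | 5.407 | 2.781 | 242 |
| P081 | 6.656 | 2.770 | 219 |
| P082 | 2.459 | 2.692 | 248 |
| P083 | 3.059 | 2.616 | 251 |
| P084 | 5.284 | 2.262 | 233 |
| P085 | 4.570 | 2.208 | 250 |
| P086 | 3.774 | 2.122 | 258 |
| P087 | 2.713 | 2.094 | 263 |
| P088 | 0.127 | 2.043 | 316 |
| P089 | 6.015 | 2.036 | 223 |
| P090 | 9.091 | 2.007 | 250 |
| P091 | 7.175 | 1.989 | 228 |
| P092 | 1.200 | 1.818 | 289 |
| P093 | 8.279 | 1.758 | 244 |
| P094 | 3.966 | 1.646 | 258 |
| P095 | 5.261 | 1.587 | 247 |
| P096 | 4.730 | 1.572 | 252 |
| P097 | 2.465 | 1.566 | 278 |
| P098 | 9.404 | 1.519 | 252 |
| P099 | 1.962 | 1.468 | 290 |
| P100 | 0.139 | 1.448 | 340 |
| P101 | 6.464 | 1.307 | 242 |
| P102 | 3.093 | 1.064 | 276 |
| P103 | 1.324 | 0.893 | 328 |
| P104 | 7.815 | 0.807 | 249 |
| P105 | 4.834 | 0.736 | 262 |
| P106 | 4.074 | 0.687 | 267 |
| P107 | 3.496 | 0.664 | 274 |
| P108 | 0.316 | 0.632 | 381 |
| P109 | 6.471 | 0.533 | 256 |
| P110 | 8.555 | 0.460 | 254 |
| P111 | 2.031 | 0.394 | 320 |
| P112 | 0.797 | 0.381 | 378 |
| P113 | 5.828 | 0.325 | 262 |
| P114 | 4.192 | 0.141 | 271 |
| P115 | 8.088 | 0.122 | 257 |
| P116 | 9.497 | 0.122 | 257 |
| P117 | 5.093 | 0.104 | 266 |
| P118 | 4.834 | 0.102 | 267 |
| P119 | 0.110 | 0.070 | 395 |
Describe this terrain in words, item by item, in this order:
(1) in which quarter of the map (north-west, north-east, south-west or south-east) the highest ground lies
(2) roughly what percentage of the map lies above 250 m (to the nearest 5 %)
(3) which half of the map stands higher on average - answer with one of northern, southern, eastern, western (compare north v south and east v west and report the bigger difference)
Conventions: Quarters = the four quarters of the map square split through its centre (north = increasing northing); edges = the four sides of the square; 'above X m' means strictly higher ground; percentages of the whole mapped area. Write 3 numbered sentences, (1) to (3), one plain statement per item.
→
(1) The highest ground is in the south-west quarter.
(2) Ground above 250 m makes up about 30 % of the sheet.
(3) On average the southern half of the map is the higher ground.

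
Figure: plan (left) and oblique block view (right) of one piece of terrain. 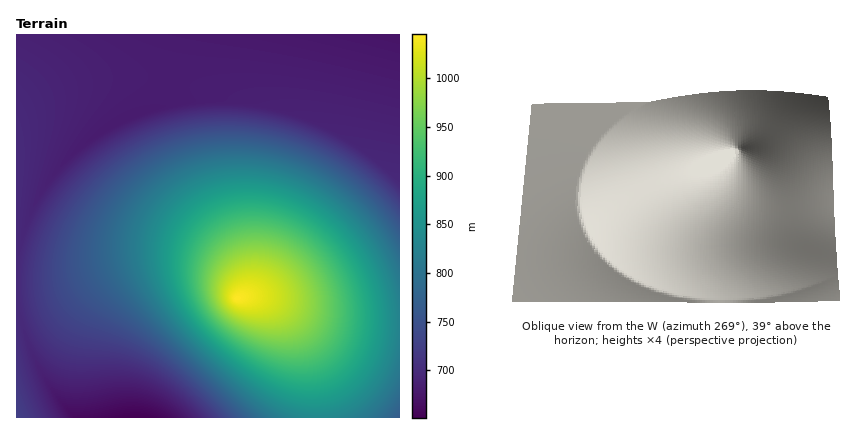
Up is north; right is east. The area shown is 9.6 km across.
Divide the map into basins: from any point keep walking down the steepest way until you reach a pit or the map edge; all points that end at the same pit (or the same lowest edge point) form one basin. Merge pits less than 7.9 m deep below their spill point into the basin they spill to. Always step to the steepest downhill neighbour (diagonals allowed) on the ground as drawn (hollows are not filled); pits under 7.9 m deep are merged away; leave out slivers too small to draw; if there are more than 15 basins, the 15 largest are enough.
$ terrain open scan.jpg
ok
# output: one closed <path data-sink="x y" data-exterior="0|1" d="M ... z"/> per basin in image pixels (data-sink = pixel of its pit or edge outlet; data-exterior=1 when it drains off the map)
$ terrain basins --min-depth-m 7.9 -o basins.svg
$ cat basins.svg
<path data-sink="400 34" data-exterior="1" d="M400 34l-384 0 0 264 42-7 68-28 22-4 26-1 28 5 18 8 15 13 4 8-1 6 10-2 16 1 44 15 26 6 66 4z"/><path data-sink="138 418" data-exterior="1" d="M174 258l-26 1-22 4-68 28-42 9 0 118 301 0-1-28-5-26-6-18-15-26-14-14-12-7-14-3-12 2 1-6-4-8-15-13-18-8z"/><path data-sink="400 418" data-exterior="1" d="M264 297l-6 1 18 8 14 14 15 26 9 30 4 42 82 0 0-96-66-4-26-6z"/>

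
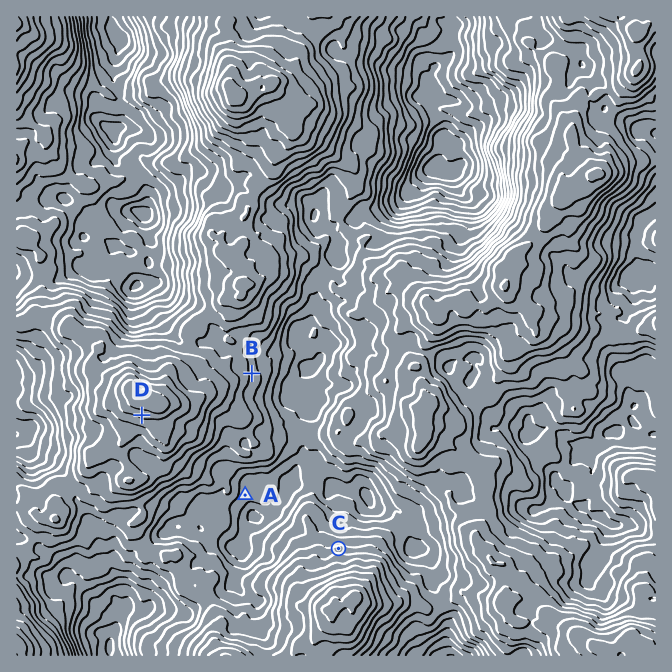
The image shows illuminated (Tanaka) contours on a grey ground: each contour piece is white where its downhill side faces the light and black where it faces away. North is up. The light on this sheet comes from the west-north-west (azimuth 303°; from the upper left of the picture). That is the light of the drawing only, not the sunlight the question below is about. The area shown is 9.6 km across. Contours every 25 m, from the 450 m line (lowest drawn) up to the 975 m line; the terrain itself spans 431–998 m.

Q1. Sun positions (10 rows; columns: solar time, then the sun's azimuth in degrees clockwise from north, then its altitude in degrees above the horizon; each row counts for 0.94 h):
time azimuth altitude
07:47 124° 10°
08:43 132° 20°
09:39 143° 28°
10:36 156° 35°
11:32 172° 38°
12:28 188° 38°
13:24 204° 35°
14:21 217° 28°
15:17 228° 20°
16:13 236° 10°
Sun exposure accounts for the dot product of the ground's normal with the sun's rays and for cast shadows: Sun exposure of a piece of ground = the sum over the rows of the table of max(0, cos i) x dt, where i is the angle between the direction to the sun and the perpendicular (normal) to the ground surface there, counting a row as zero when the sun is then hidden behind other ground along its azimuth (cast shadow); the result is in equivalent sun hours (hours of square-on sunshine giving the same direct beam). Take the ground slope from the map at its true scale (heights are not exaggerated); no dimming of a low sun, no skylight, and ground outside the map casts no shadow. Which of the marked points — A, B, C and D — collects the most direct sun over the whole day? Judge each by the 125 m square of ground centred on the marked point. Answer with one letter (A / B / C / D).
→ D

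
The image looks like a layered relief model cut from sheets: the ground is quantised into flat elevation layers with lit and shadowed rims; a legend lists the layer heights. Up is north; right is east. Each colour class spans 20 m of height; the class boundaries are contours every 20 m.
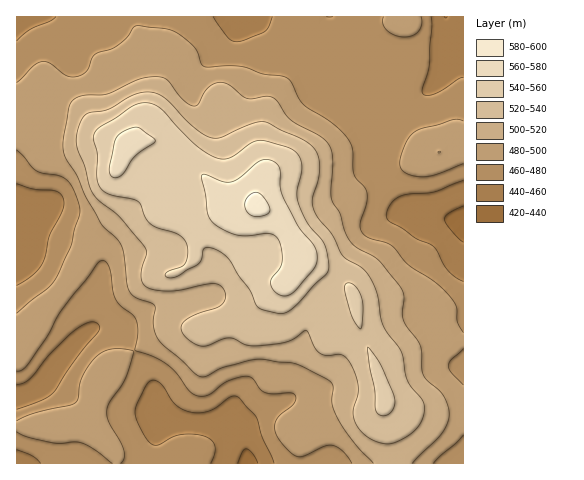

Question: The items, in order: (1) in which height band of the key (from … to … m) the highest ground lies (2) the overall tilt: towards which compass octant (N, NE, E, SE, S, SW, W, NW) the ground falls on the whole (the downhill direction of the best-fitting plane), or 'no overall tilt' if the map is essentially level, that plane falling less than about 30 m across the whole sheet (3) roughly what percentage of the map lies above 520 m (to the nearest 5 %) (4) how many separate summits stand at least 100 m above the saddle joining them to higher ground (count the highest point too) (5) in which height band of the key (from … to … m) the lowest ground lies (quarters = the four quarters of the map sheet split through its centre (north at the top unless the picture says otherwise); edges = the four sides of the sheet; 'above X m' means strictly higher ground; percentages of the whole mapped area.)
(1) Between 580 and 600 m: that is the band holding the highest ground.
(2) There is no overall tilt: the best-fitting plane is nearly level.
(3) Ground above 520 m makes up about 25 % of the sheet.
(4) Counting only tops that stand 100 m proud, the map has 1 summit.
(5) The lowest ground lies in the 420–440 m band.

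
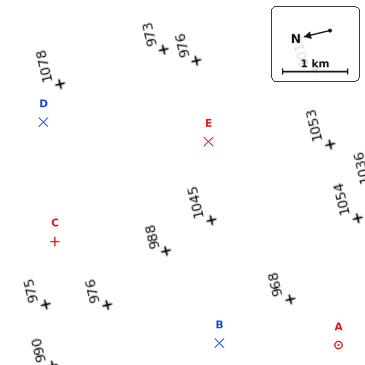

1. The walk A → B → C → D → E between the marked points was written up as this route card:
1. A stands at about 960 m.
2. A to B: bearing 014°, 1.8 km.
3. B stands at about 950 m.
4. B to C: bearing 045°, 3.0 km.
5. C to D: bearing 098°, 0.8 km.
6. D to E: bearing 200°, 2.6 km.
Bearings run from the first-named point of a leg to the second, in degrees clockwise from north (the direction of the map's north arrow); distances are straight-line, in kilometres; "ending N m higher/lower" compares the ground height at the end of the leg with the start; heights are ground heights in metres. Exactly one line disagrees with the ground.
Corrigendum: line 5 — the distance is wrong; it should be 1.8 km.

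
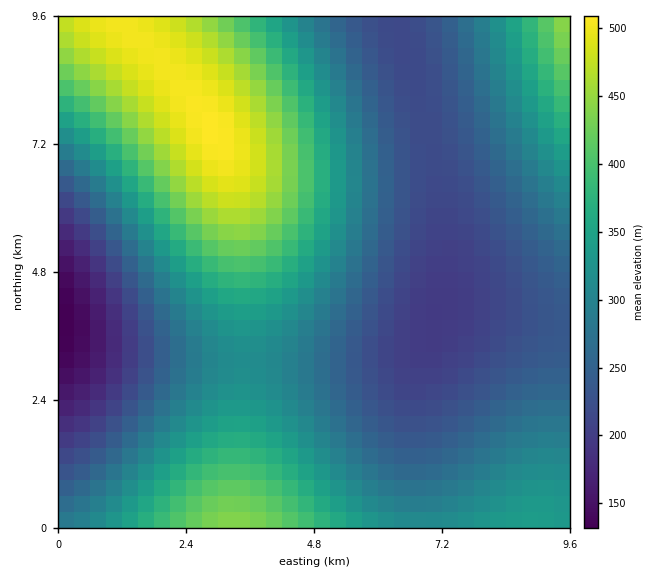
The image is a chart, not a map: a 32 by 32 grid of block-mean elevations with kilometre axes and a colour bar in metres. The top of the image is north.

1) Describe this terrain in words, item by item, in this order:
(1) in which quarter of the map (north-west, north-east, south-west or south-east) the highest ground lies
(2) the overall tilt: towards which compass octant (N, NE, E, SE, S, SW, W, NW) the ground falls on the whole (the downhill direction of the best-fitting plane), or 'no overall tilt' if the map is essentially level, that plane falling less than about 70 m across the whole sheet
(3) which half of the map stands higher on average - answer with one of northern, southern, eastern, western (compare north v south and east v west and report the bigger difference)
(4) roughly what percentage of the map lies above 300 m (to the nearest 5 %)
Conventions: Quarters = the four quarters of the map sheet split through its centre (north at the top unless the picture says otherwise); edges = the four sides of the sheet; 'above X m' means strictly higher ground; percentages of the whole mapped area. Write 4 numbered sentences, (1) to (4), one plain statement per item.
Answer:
(1) The highest point lies in the north-west quarter of the map.
(2) The general tilt is down to the south-east (the land rises towards the north-west).
(3) On average the western half of the map is the higher ground.
(4) Ground above 300 m makes up about 45 % of the sheet.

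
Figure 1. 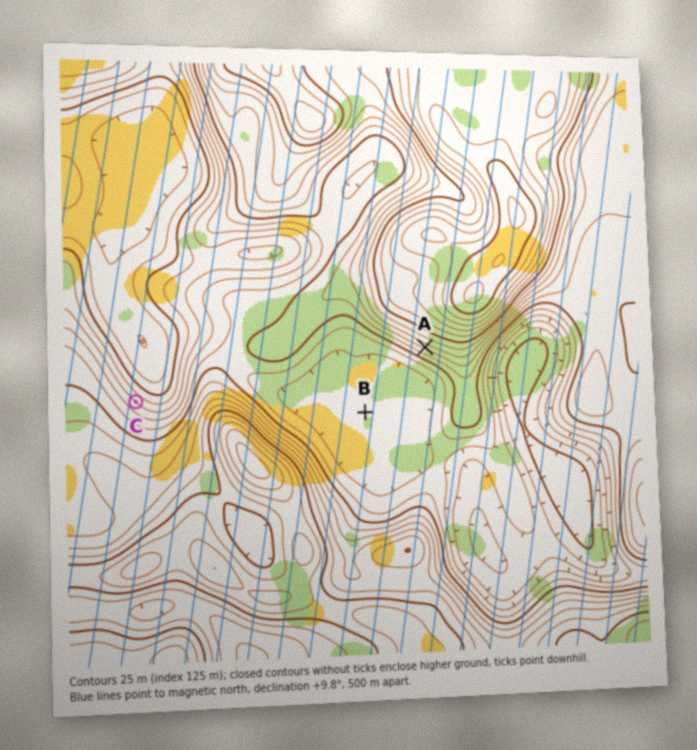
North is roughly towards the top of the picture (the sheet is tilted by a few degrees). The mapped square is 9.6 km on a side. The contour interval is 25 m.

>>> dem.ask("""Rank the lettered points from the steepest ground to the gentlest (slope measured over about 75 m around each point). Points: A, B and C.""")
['A', 'C', 'B']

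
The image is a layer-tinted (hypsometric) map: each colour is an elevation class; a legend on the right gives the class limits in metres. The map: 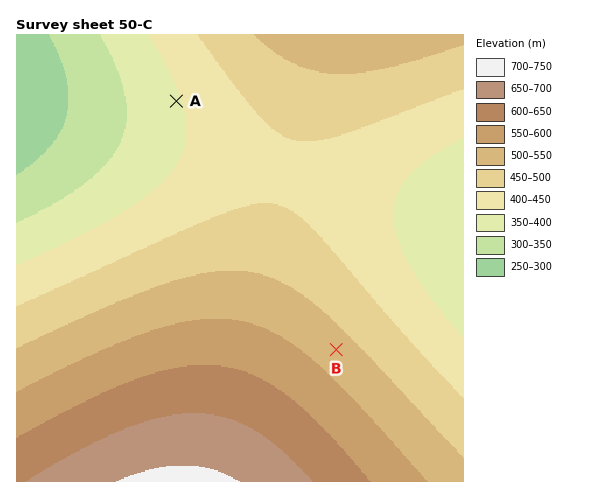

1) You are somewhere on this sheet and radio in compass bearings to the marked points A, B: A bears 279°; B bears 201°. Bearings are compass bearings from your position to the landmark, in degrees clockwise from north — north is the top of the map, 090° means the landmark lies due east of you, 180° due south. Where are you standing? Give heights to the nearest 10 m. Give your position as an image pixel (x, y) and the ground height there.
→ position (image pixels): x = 417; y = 139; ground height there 420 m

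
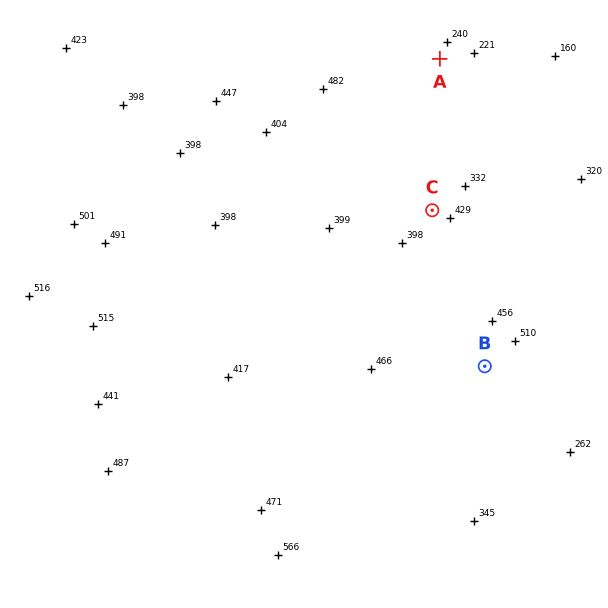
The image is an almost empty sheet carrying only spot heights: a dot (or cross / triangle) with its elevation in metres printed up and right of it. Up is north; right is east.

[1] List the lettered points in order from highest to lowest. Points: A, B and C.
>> B C A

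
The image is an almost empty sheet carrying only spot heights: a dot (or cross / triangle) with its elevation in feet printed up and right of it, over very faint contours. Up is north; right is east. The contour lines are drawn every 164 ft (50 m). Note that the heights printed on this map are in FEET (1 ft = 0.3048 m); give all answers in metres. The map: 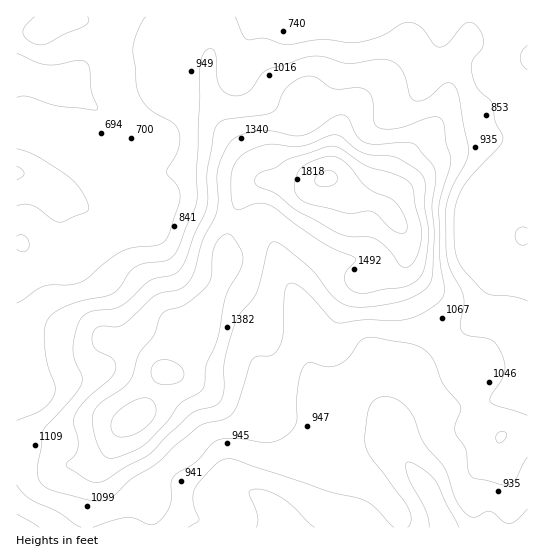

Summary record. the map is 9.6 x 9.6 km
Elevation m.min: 140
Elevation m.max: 610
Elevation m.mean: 320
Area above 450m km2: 11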